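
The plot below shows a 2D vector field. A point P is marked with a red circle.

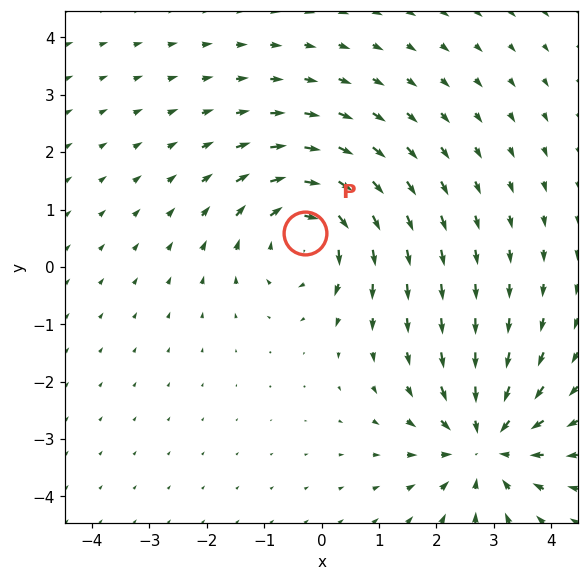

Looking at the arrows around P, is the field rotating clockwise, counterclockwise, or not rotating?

Near P at (-0.3, 0.6) the arrows circulate clockwise. The curl (z-component) there is about -4; negative curl means clockwise rotation.

clockwise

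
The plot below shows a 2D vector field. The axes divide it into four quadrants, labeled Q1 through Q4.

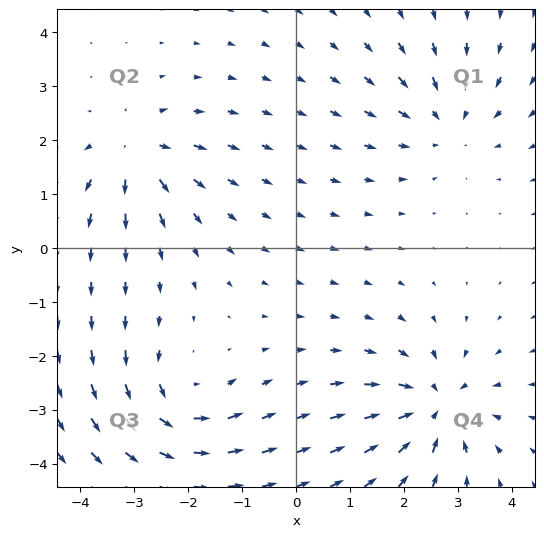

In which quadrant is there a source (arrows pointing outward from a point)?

Q2

The source sits at approximately (-3.0, 1.8), which lies in quadrant Q2. The divergence there is about +5, positive as expected for a source.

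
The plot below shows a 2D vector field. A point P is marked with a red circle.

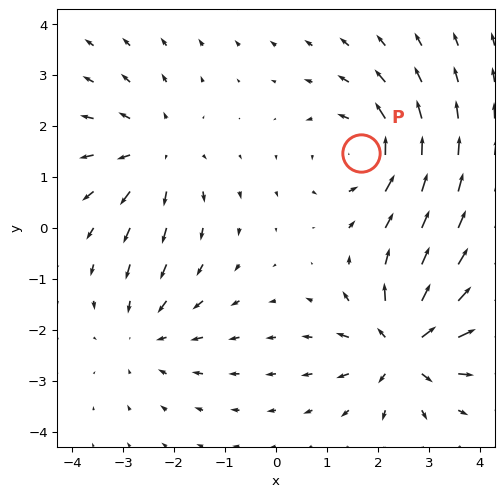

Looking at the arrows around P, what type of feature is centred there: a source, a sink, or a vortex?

At P (1.7, 1.5) the arrows circulate counterclockwise. Divergence ≈0, curl about +5 — near-zero divergence with nonzero curl is a vortex.

vortex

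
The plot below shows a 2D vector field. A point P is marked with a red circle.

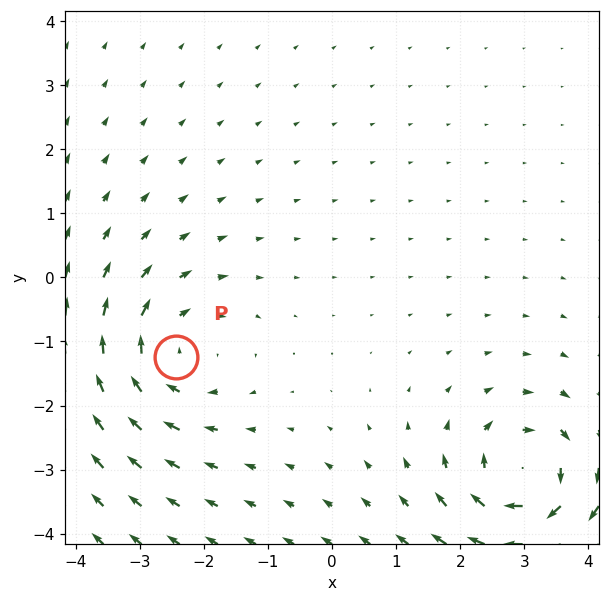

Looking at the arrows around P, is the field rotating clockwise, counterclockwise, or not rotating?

clockwise

Near P at (-2.4, -1.2) the arrows circulate clockwise. The curl (z-component) there is about -4; negative curl means clockwise rotation.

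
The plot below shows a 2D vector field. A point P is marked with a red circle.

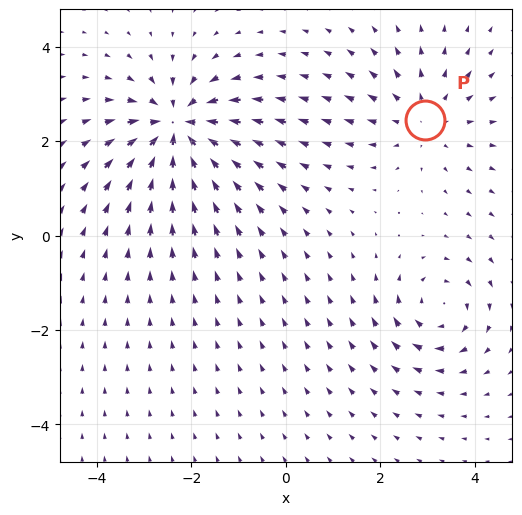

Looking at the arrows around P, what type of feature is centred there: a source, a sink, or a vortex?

source

At P (2.9, 2.5) the arrows spread outward. Divergence about +3, curl ≈0 — positive divergence with near-zero curl is a source.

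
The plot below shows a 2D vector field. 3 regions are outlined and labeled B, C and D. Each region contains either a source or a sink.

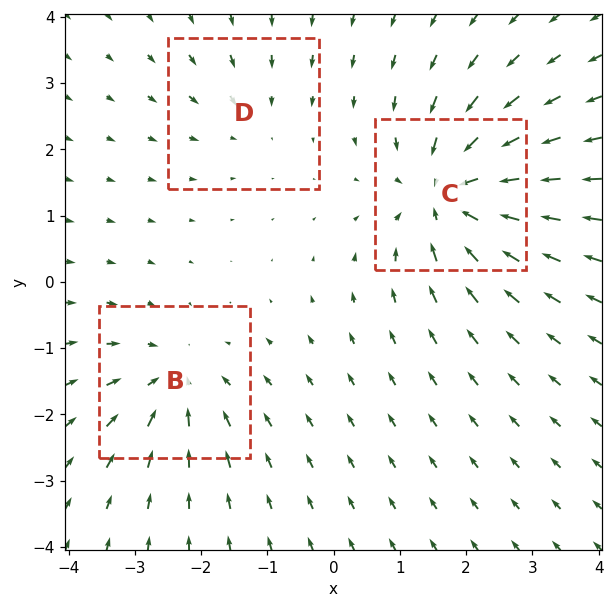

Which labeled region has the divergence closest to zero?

Divergence at each region's feature centre — B: about -4, C: about -6, D: about -2. Region D is closest to zero.

D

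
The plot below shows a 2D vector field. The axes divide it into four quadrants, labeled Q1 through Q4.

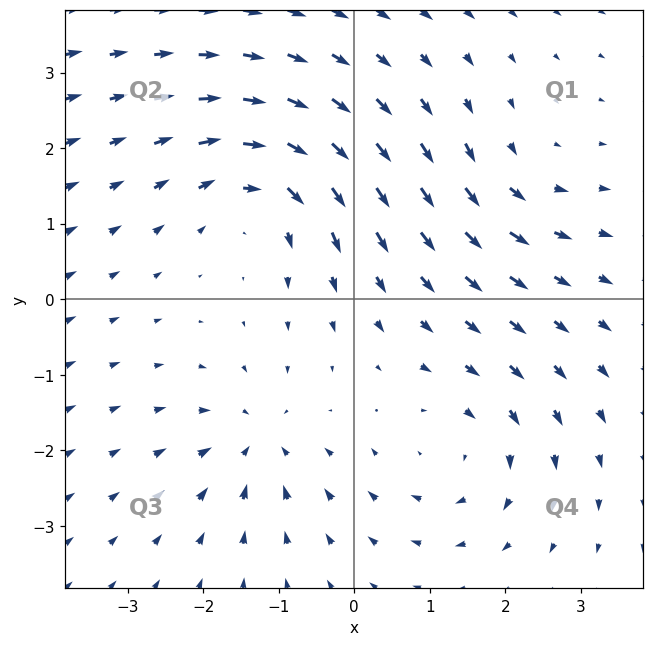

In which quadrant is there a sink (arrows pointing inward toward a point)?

The sink sits at approximately (-1.3, -1.9), which lies in quadrant Q3. The divergence there is about -5, negative as expected for a sink.

Q3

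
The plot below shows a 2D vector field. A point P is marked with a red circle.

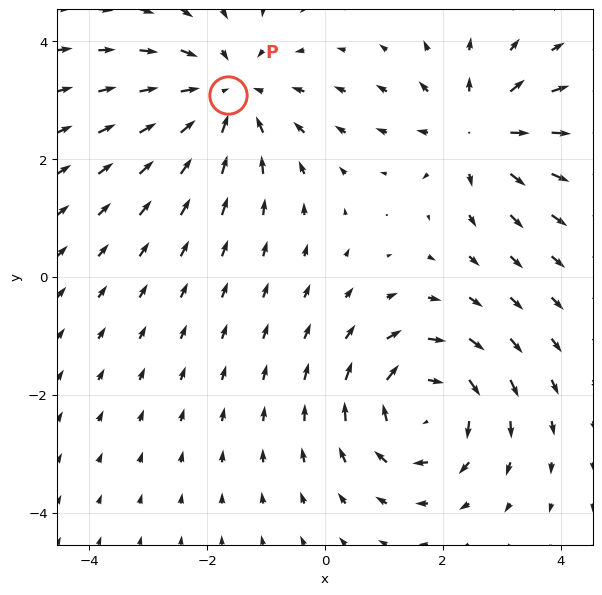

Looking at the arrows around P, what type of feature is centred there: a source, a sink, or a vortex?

sink

At P (-1.7, 3.1) the arrows converge inward. Divergence about -4, curl ≈0 — negative divergence with near-zero curl is a sink.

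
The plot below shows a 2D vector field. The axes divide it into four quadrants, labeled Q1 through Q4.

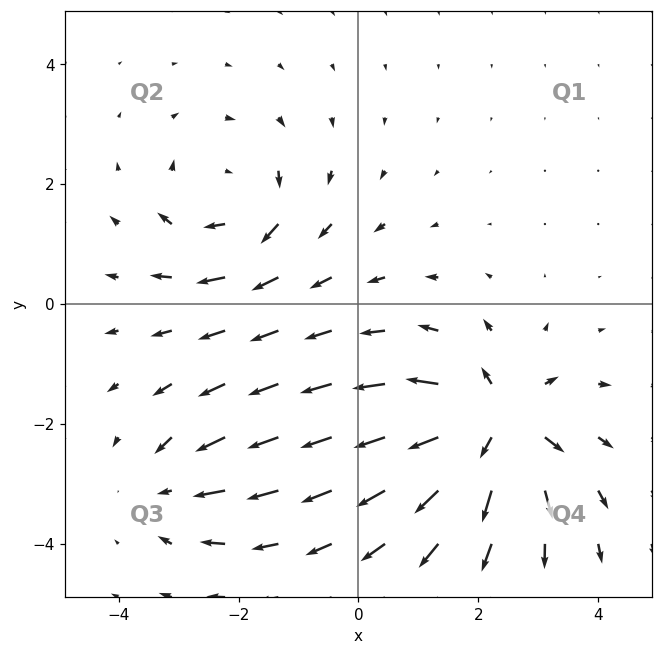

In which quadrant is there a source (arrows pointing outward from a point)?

The source sits at approximately (2.3, -2.0), which lies in quadrant Q4. The divergence there is about +6, positive as expected for a source.

Q4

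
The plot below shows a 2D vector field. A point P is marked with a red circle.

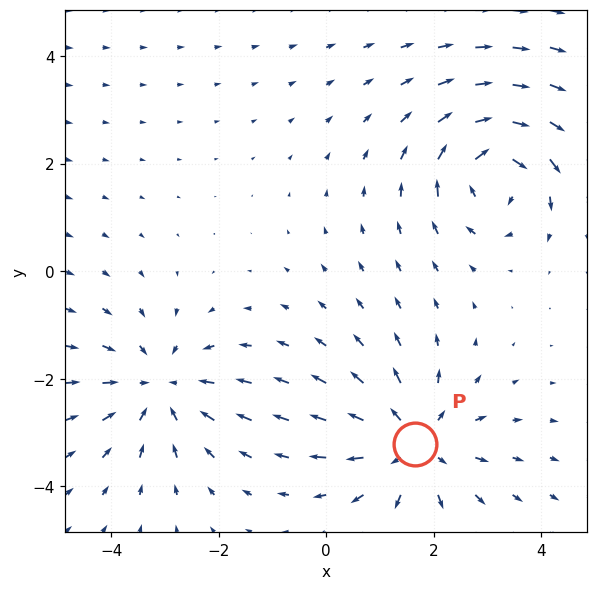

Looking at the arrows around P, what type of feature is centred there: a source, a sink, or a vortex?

At P (1.6, -3.2) the arrows spread outward. Divergence about +4, curl ≈0 — positive divergence with near-zero curl is a source.

source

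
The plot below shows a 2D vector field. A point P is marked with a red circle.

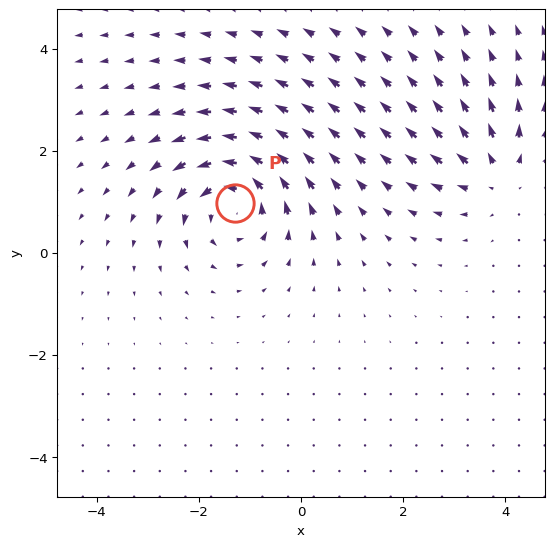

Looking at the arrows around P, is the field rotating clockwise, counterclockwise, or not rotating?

Near P at (-1.3, 1.0) the arrows circulate counterclockwise. The curl (z-component) there is about +5; positive curl means counterclockwise rotation.

counterclockwise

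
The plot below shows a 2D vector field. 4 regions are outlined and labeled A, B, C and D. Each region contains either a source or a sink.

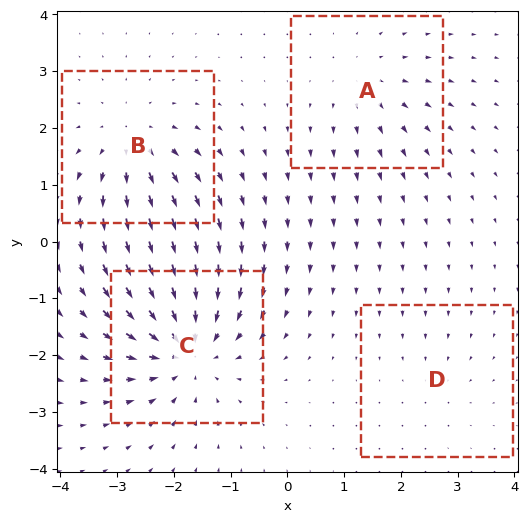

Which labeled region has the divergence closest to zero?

Divergence at each region's feature centre — A: about +3, B: about +5, C: about -7, D: about -2. Region D is closest to zero.

D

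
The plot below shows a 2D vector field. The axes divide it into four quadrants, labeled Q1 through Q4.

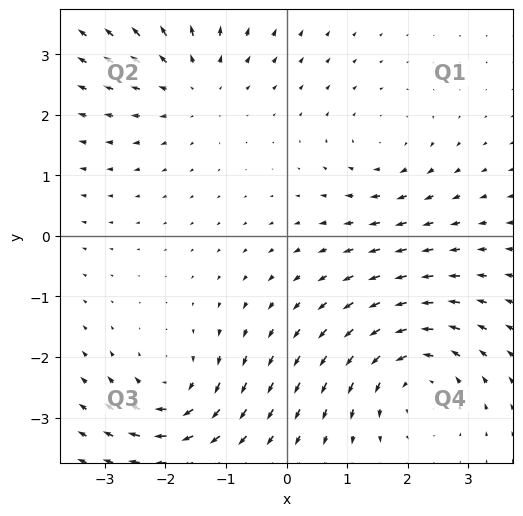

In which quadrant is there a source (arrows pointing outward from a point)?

Q2

The source sits at approximately (-1.6, 2.5), which lies in quadrant Q2. The divergence there is about +3, positive as expected for a source.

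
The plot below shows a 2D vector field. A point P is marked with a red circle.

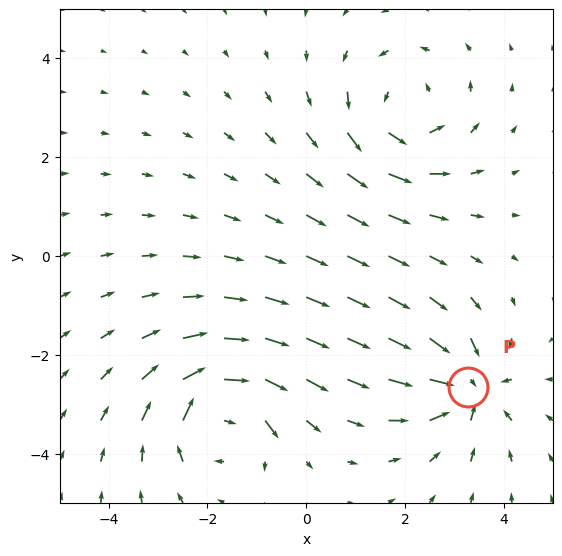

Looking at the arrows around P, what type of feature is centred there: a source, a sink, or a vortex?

sink

At P (3.3, -2.7) the arrows converge inward. Divergence about -6, curl ≈0 — negative divergence with near-zero curl is a sink.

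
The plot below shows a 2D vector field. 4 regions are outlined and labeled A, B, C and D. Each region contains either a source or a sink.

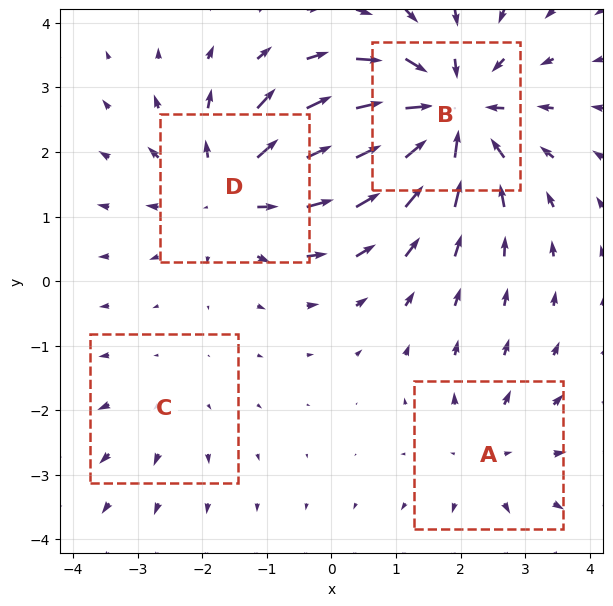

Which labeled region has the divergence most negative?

Divergence at each region's feature centre — A: about +3, B: about -6, C: about +2, D: about +5. Region B is most negative.

B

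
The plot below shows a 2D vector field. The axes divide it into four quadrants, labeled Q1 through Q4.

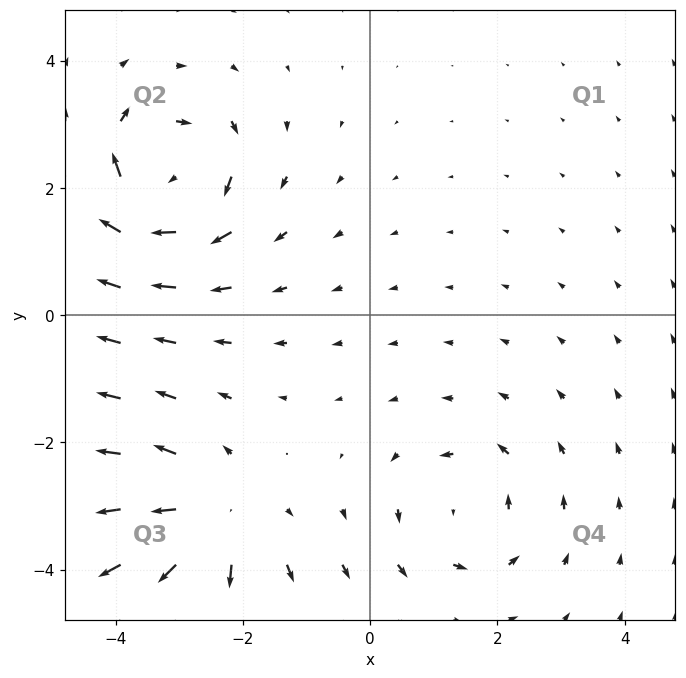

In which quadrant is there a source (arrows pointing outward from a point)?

The source sits at approximately (-2.5, -3.2), which lies in quadrant Q3. The divergence there is about +4, positive as expected for a source.

Q3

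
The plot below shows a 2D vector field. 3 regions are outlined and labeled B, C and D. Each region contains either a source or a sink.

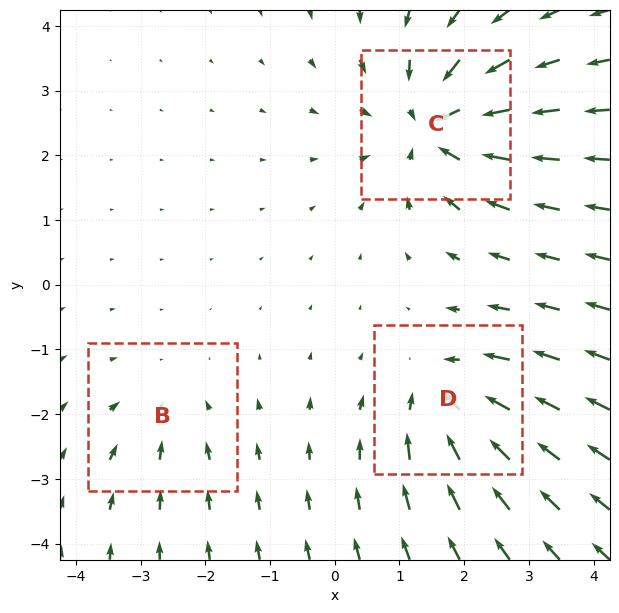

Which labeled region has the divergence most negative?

Divergence at each region's feature centre — B: about -2, C: about -5, D: about -4. Region C is most negative.

C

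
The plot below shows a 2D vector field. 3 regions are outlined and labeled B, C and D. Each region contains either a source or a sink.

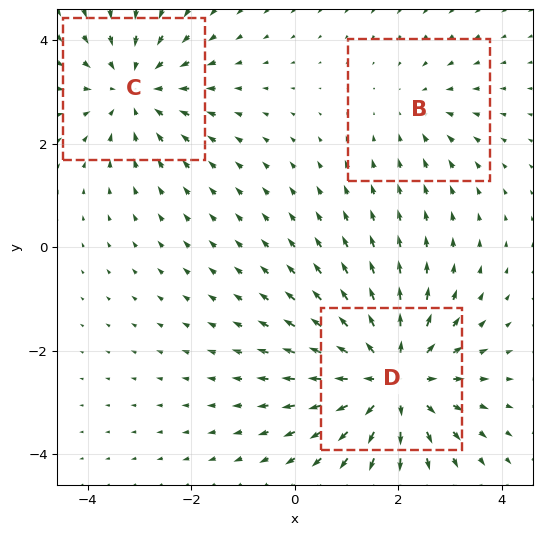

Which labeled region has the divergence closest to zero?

Divergence at each region's feature centre — B: about -2, C: about -3, D: about +4. Region B is closest to zero.

B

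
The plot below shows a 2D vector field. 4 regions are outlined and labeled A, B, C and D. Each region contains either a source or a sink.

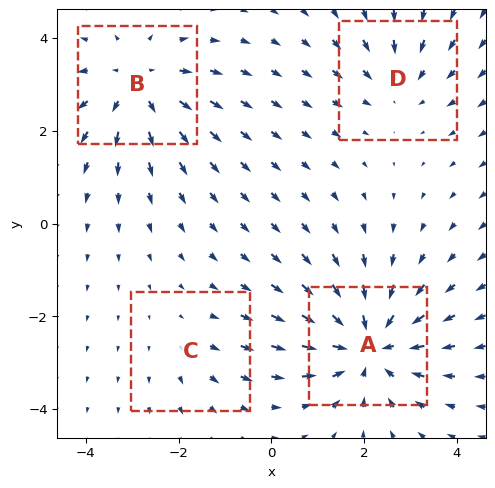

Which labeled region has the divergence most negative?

A

Divergence at each region's feature centre — A: about -6, B: about +4, C: about +2, D: about -3. Region A is most negative.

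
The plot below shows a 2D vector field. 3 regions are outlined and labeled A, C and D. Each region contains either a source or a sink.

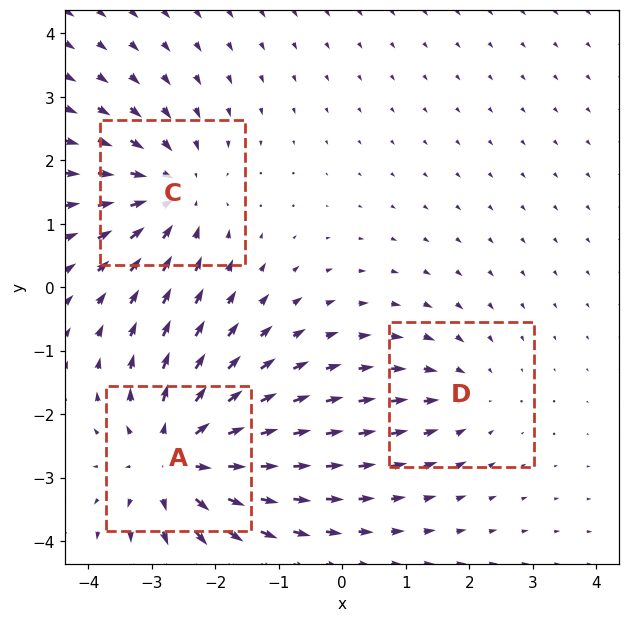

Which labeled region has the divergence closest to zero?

Divergence at each region's feature centre — A: about +4, C: about -3, D: about -2. Region D is closest to zero.

D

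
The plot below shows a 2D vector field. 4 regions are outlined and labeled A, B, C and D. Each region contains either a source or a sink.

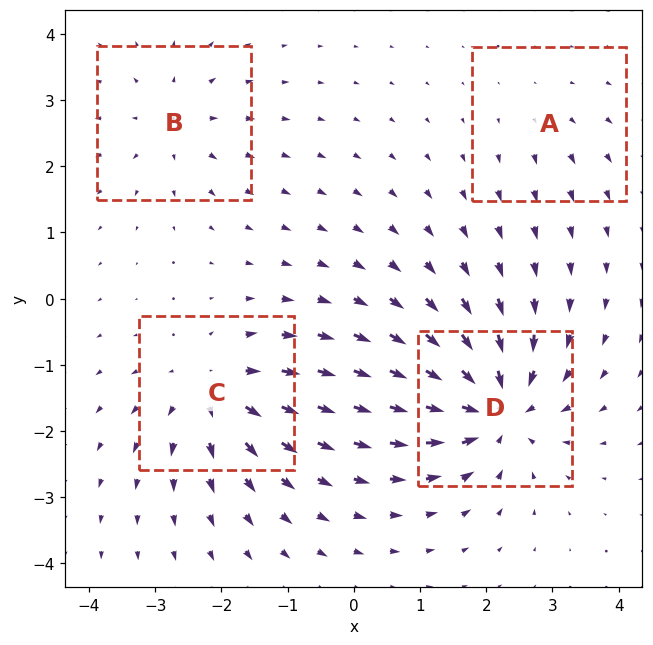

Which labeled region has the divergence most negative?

Divergence at each region's feature centre — A: about +2, B: about +4, C: about +6, D: about -9. Region D is most negative.

D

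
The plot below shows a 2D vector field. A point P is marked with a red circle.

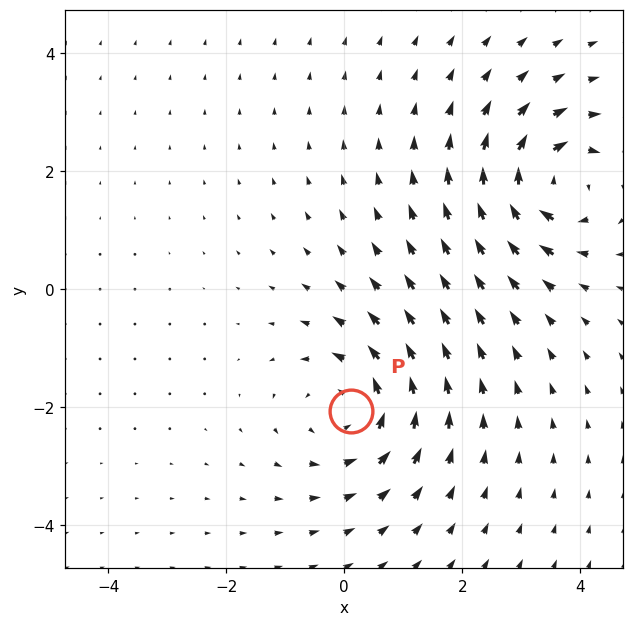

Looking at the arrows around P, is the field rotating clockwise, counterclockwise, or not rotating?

Near P at (0.1, -2.1) the arrows circulate counterclockwise. The curl (z-component) there is about +3; positive curl means counterclockwise rotation.

counterclockwise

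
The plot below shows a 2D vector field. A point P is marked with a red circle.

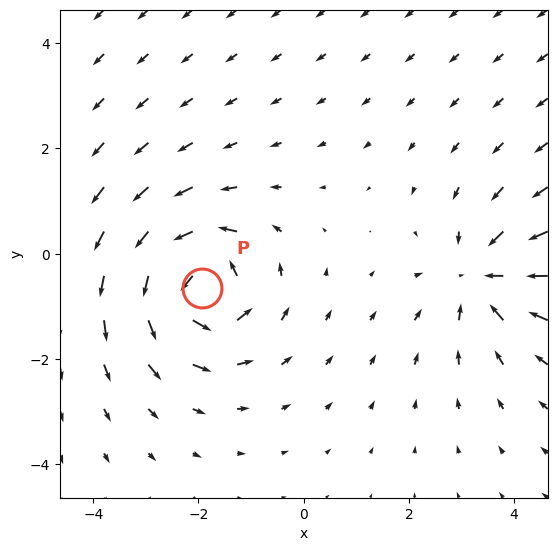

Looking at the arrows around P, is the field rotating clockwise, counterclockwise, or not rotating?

Near P at (-1.9, -0.6) the arrows circulate counterclockwise. The curl (z-component) there is about +6; positive curl means counterclockwise rotation.

counterclockwise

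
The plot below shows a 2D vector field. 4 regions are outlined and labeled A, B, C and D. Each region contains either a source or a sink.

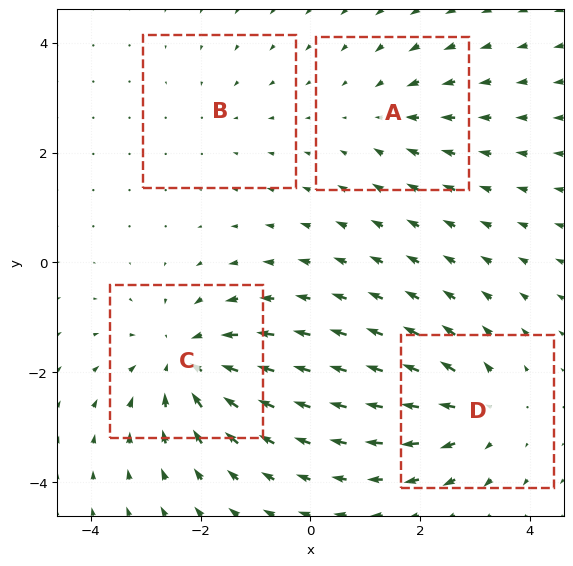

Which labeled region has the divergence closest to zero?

Divergence at each region's feature centre — A: about -3, B: about -2, C: about -6, D: about +4. Region B is closest to zero.

B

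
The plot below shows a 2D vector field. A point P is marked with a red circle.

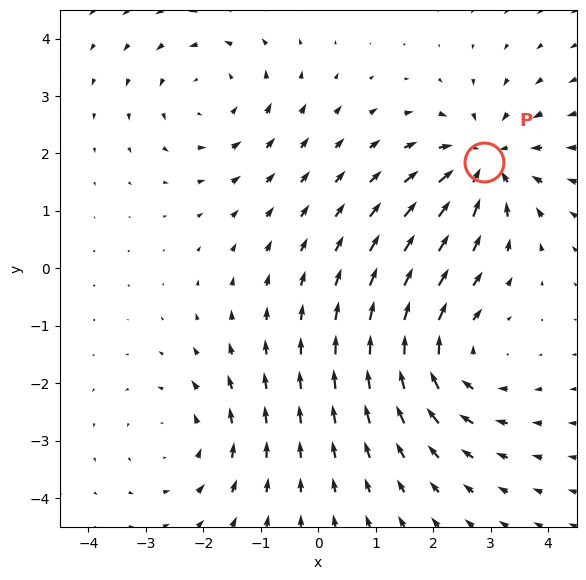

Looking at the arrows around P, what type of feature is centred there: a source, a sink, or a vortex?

sink

At P (2.9, 1.9) the arrows converge inward. Divergence about -4, curl ≈0 — negative divergence with near-zero curl is a sink.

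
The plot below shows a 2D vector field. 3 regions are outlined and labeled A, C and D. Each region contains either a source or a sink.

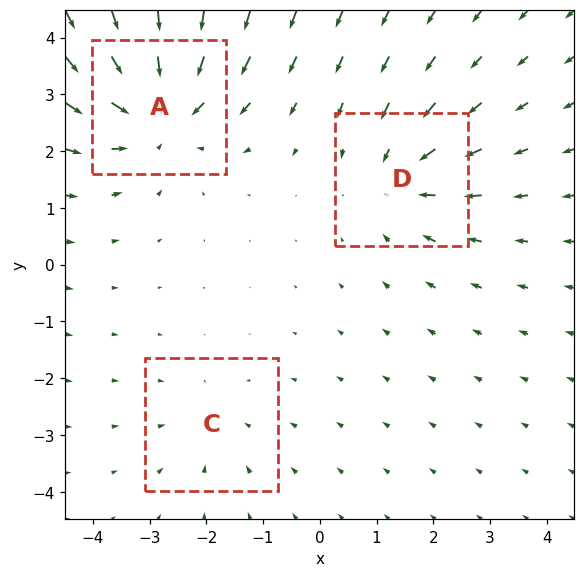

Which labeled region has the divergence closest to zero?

C

Divergence at each region's feature centre — A: about -5, C: about -2, D: about -3. Region C is closest to zero.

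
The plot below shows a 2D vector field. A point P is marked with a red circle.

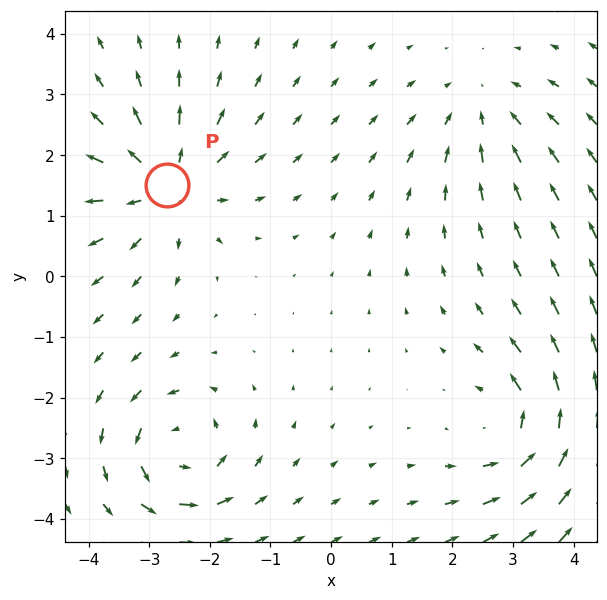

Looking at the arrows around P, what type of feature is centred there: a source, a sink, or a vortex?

At P (-2.7, 1.5) the arrows spread outward. Divergence about +5, curl ≈0 — positive divergence with near-zero curl is a source.

source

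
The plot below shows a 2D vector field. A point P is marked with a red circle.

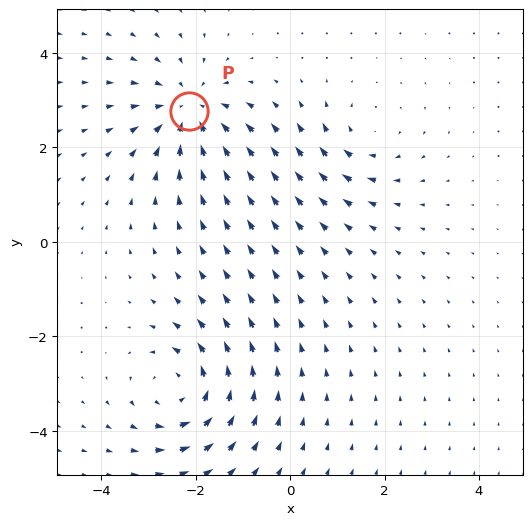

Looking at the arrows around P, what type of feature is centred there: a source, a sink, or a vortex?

sink

At P (-2.1, 2.8) the arrows converge inward. Divergence about -5, curl ≈0 — negative divergence with near-zero curl is a sink.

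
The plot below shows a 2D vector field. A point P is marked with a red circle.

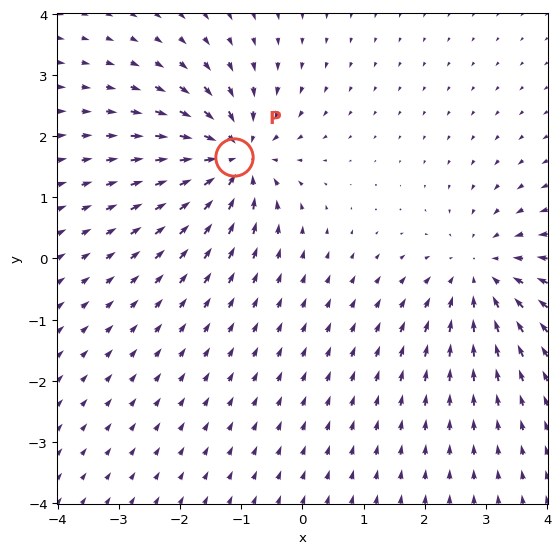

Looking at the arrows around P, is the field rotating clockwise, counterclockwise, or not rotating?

Near P at (-1.1, 1.7) the arrows show no circulation. The curl there is ≈0.

not rotating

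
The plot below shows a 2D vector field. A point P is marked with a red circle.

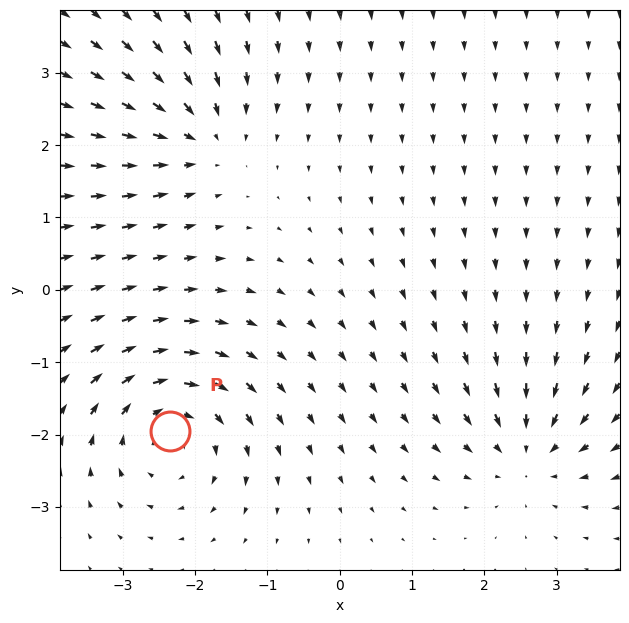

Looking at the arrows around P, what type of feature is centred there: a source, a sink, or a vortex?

At P (-2.3, -1.9) the arrows circulate clockwise. Divergence ≈0, curl about -5 — near-zero divergence with nonzero curl is a vortex.

vortex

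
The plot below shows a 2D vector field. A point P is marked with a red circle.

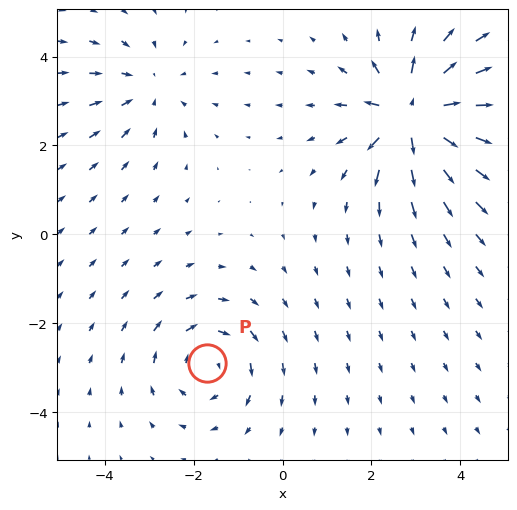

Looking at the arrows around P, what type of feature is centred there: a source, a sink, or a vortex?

At P (-1.7, -2.9) the arrows circulate clockwise. Divergence ≈0, curl about -3 — near-zero divergence with nonzero curl is a vortex.

vortex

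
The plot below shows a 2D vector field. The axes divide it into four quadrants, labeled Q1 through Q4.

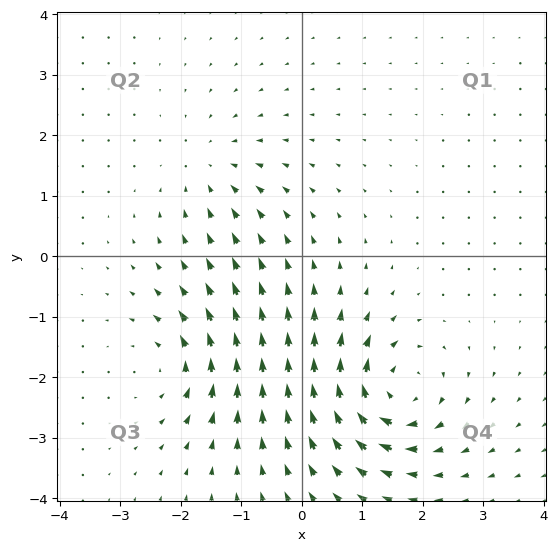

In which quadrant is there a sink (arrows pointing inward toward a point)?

The sink sits at approximately (-1.5, 1.4), which lies in quadrant Q2. The divergence there is about -3, negative as expected for a sink.

Q2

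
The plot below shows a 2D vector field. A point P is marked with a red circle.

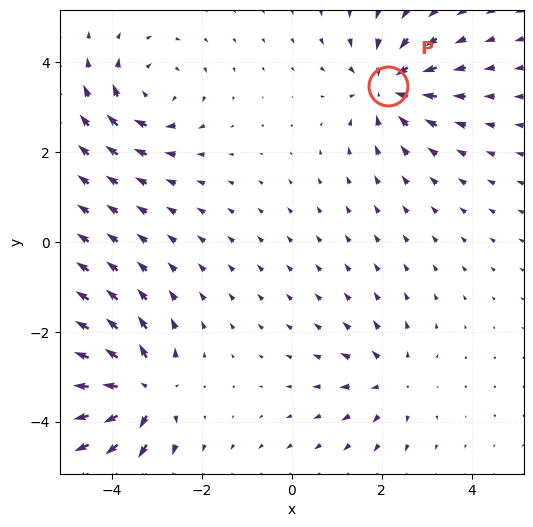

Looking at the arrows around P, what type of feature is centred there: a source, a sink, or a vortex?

sink

At P (2.1, 3.5) the arrows converge inward. Divergence about -5, curl ≈0 — negative divergence with near-zero curl is a sink.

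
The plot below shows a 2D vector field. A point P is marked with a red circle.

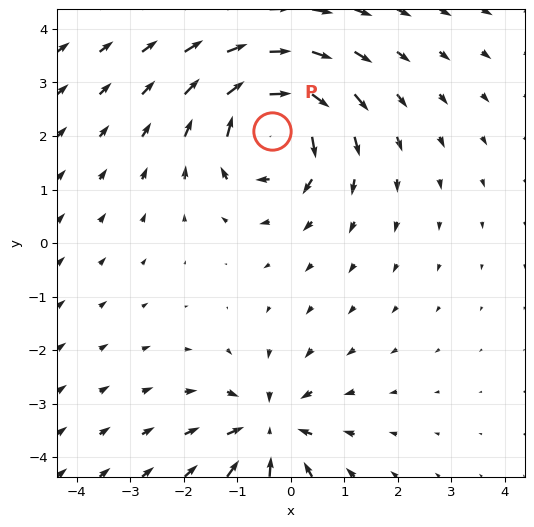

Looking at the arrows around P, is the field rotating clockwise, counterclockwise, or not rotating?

Near P at (-0.4, 2.1) the arrows circulate clockwise. The curl (z-component) there is about -5; negative curl means clockwise rotation.

clockwise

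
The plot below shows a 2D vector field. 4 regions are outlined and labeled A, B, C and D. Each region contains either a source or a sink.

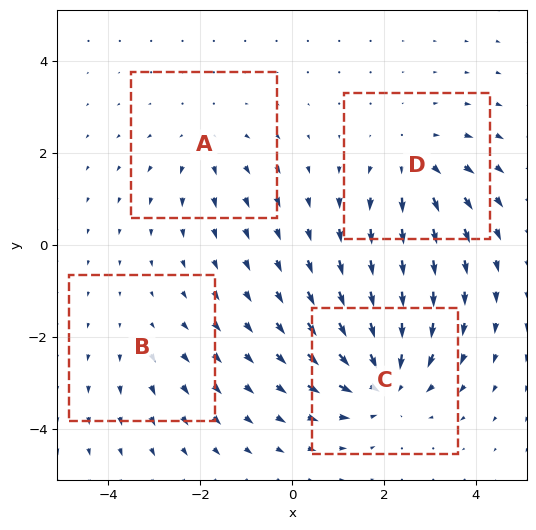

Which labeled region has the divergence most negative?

Divergence at each region's feature centre — A: about +3, B: about +2, C: about -6, D: about +4. Region C is most negative.

C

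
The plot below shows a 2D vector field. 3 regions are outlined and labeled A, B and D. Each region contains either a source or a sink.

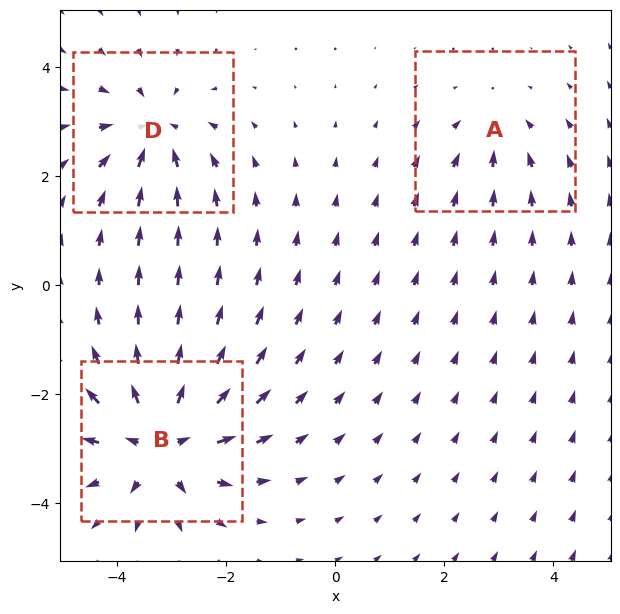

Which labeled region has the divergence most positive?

Divergence at each region's feature centre — A: about -2, B: about +5, D: about -4. Region B is most positive.

B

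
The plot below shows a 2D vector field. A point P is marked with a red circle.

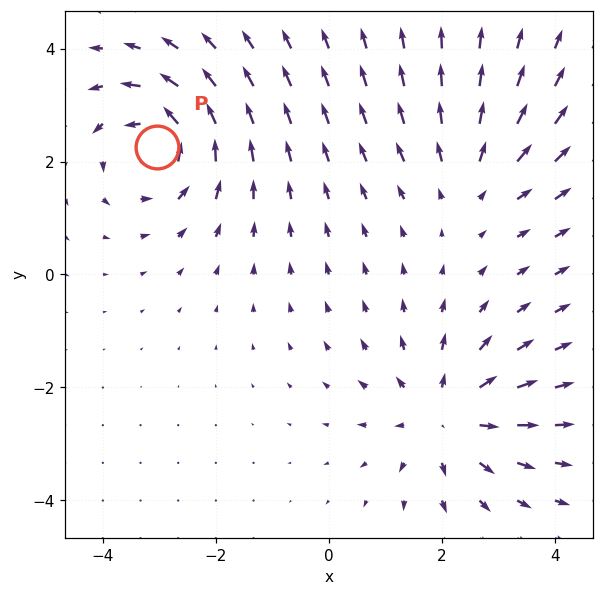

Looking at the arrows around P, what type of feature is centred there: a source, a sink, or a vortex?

vortex

At P (-3.1, 2.3) the arrows circulate counterclockwise. Divergence ≈0, curl about +6 — near-zero divergence with nonzero curl is a vortex.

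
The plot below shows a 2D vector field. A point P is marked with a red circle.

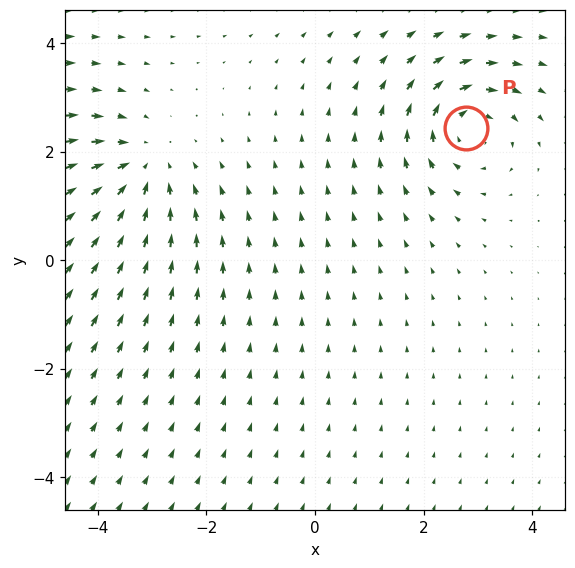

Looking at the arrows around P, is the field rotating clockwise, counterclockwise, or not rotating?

Near P at (2.8, 2.4) the arrows circulate clockwise. The curl (z-component) there is about -3; negative curl means clockwise rotation.

clockwise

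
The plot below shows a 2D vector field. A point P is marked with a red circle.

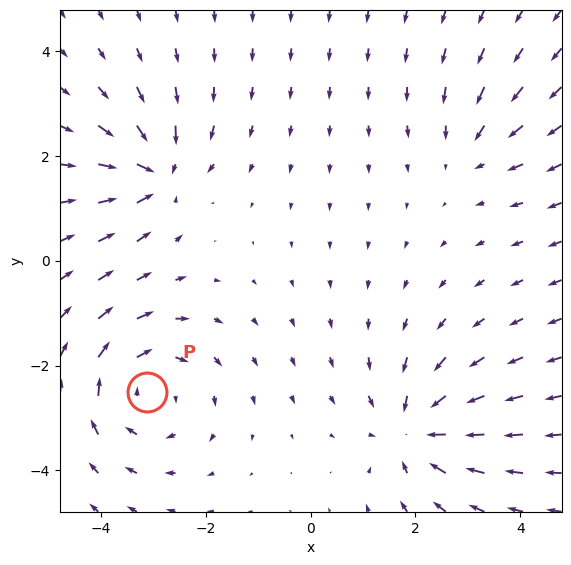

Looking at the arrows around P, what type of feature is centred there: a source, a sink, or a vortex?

vortex

At P (-3.1, -2.5) the arrows circulate clockwise. Divergence ≈0, curl about -4 — near-zero divergence with nonzero curl is a vortex.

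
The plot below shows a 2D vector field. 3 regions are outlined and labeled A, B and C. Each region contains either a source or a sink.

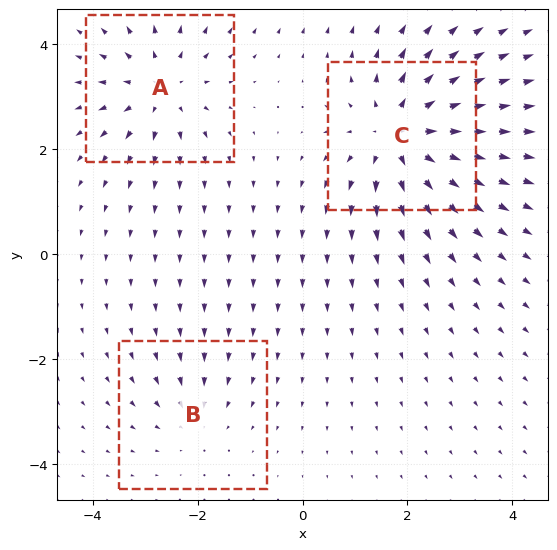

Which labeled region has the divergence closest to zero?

Divergence at each region's feature centre — A: about +3, B: about -2, C: about +5. Region B is closest to zero.

B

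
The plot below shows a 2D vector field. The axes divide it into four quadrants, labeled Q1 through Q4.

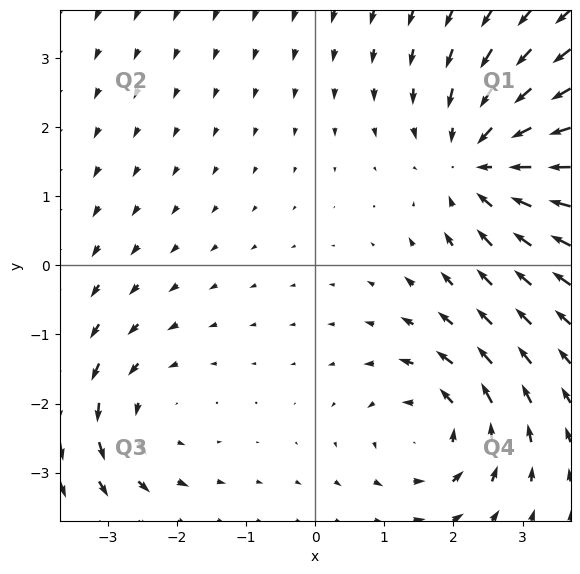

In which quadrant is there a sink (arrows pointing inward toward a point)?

The sink sits at approximately (2.4, 1.5), which lies in quadrant Q1. The divergence there is about -4, negative as expected for a sink.

Q1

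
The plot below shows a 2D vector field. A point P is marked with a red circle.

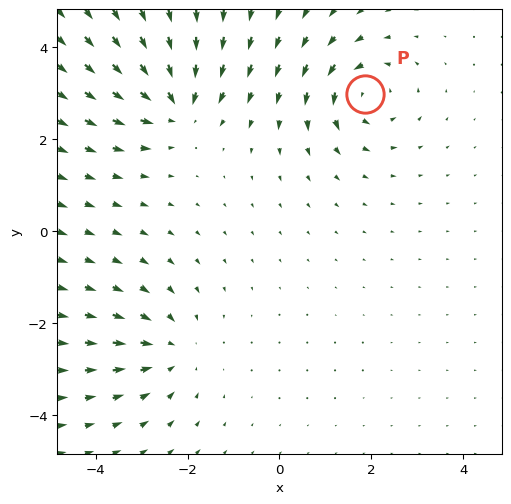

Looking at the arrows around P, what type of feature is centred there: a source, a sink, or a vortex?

vortex

At P (1.9, 3.0) the arrows circulate counterclockwise. Divergence ≈0, curl about +6 — near-zero divergence with nonzero curl is a vortex.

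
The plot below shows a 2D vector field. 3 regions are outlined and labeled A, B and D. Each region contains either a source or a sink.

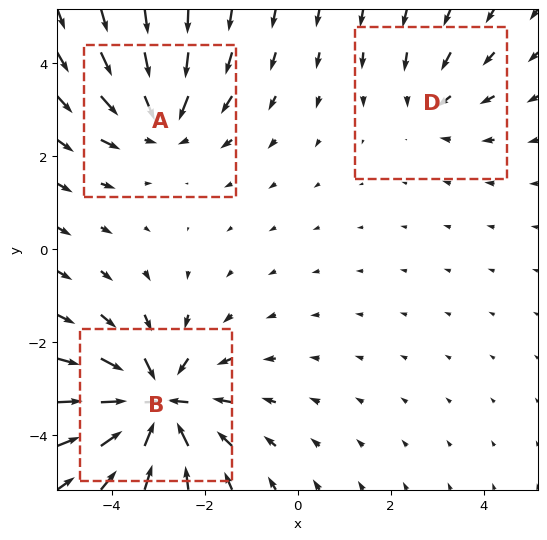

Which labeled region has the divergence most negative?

B

Divergence at each region's feature centre — A: about -3, B: about -5, D: about -2. Region B is most negative.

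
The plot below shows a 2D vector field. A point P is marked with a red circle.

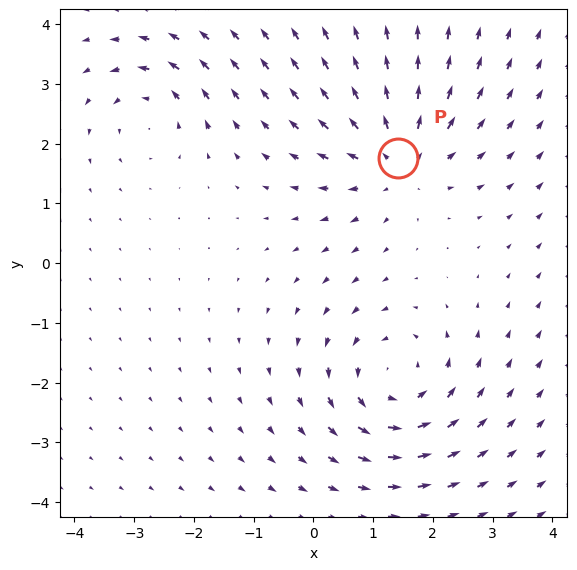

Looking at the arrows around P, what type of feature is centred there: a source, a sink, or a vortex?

At P (1.4, 1.8) the arrows spread outward. Divergence about +4, curl ≈0 — positive divergence with near-zero curl is a source.

source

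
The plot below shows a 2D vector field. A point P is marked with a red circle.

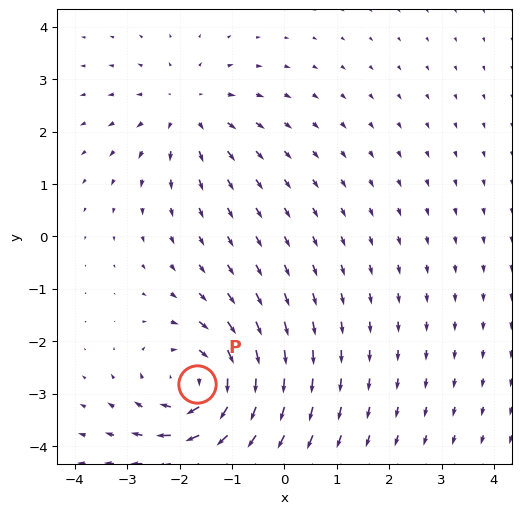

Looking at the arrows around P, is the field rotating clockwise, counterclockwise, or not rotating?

clockwise

Near P at (-1.7, -2.8) the arrows circulate clockwise. The curl (z-component) there is about -4; negative curl means clockwise rotation.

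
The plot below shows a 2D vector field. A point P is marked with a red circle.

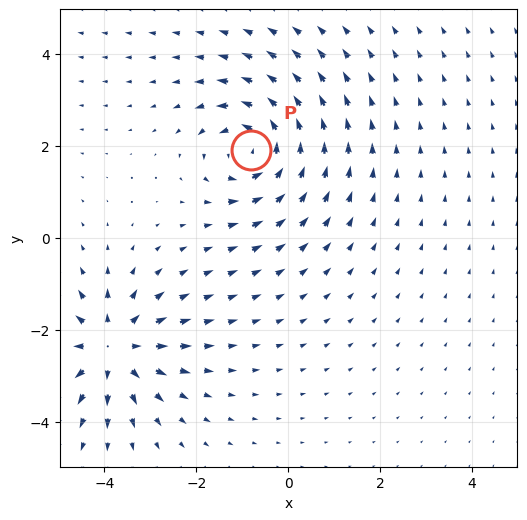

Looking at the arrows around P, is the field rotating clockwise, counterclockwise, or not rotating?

counterclockwise

Near P at (-0.8, 1.9) the arrows circulate counterclockwise. The curl (z-component) there is about +6; positive curl means counterclockwise rotation.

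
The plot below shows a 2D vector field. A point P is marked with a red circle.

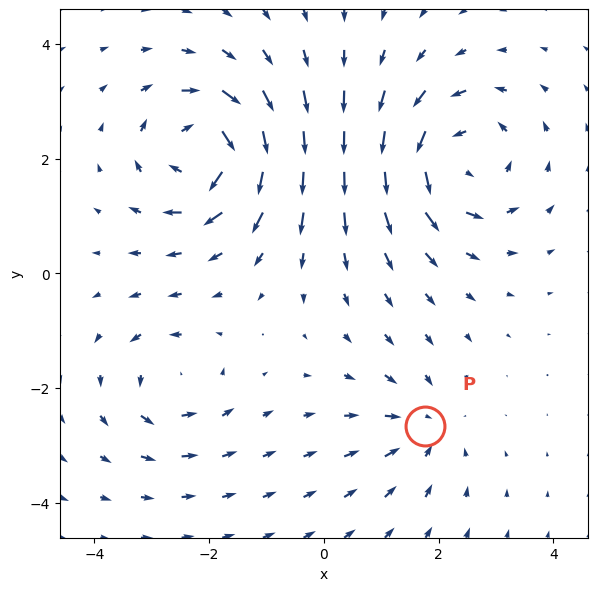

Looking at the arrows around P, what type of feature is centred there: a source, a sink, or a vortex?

At P (1.8, -2.7) the arrows converge inward. Divergence about -3, curl ≈0 — negative divergence with near-zero curl is a sink.

sink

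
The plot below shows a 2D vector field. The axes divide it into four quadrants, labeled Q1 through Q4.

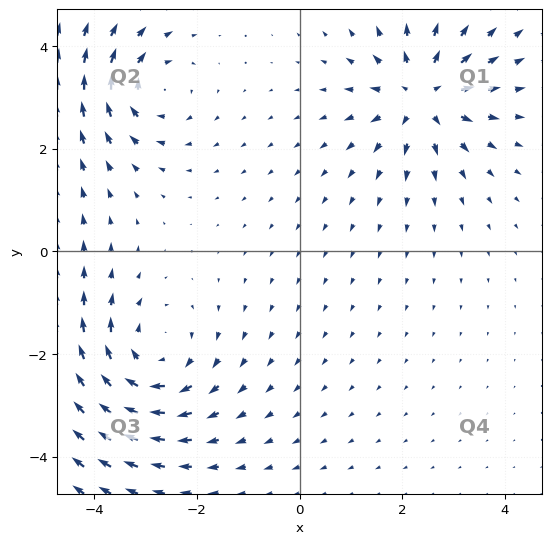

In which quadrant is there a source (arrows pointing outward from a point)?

Q1

The source sits at approximately (2.4, 3.0), which lies in quadrant Q1. The divergence there is about +5, positive as expected for a source.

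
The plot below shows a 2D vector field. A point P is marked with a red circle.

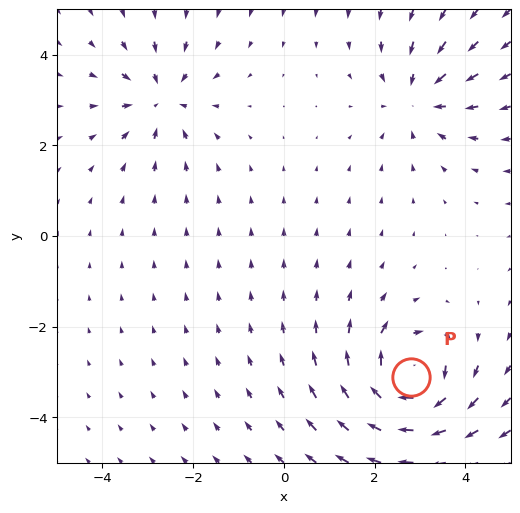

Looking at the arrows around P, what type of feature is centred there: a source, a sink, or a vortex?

vortex

At P (2.8, -3.1) the arrows circulate clockwise. Divergence ≈0, curl about -6 — near-zero divergence with nonzero curl is a vortex.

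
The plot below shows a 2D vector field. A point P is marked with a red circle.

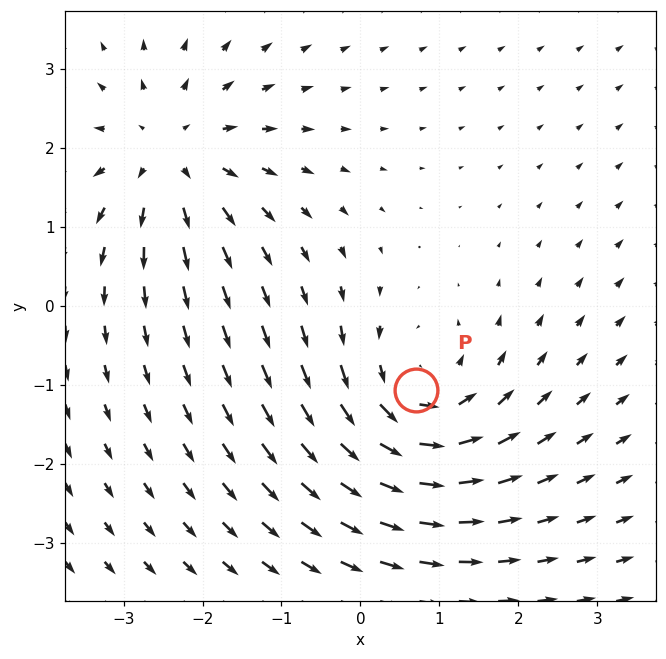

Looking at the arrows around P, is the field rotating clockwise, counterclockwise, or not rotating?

counterclockwise

Near P at (0.7, -1.1) the arrows circulate counterclockwise. The curl (z-component) there is about +4; positive curl means counterclockwise rotation.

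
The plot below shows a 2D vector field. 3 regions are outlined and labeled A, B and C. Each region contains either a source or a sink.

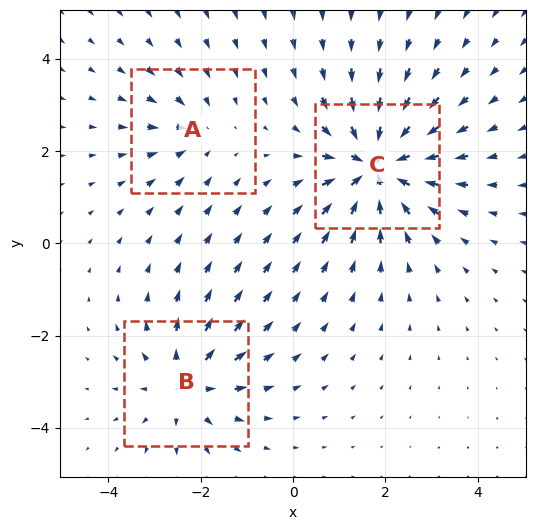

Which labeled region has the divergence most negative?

C

Divergence at each region's feature centre — A: about -2, B: about +3, C: about -5. Region C is most negative.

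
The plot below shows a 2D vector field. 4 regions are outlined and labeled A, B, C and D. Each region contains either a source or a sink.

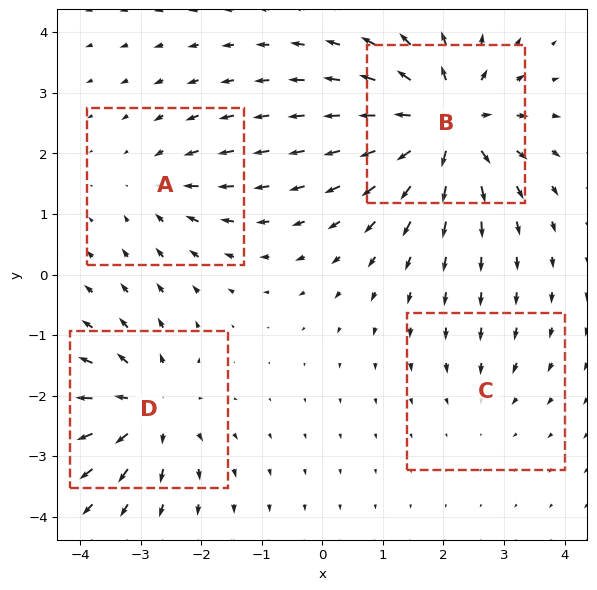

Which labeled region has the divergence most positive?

B

Divergence at each region's feature centre — A: about -4, B: about +8, C: about -2, D: about +6. Region B is most positive.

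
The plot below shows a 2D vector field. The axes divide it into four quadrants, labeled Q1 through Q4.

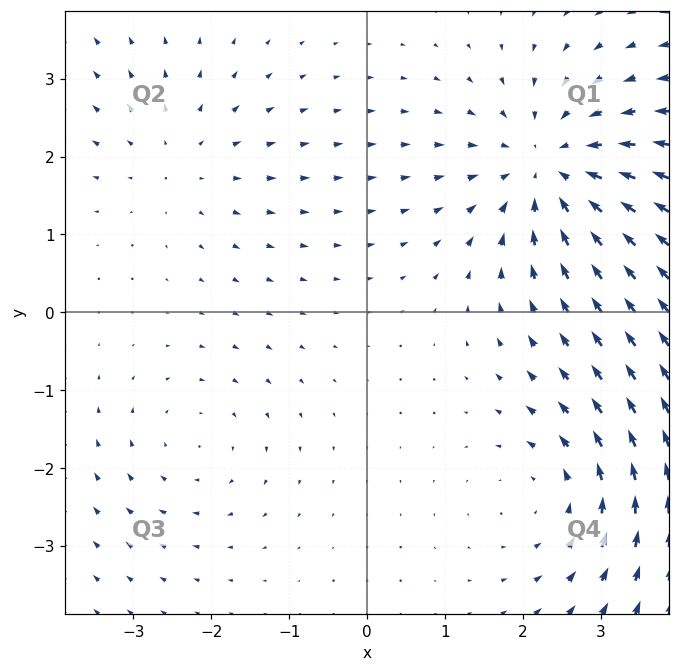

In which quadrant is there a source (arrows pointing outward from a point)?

The source sits at approximately (-2.4, 2.0), which lies in quadrant Q2. The divergence there is about +2, positive as expected for a source.

Q2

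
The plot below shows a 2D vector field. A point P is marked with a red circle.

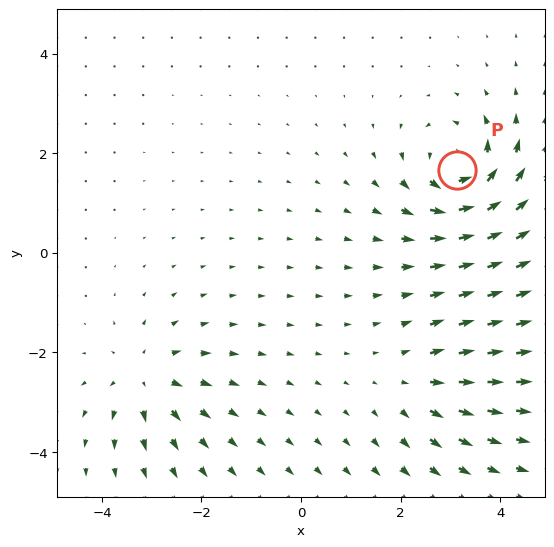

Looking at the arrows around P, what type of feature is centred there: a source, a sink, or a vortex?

vortex

At P (3.1, 1.7) the arrows circulate counterclockwise. Divergence ≈0, curl about +6 — near-zero divergence with nonzero curl is a vortex.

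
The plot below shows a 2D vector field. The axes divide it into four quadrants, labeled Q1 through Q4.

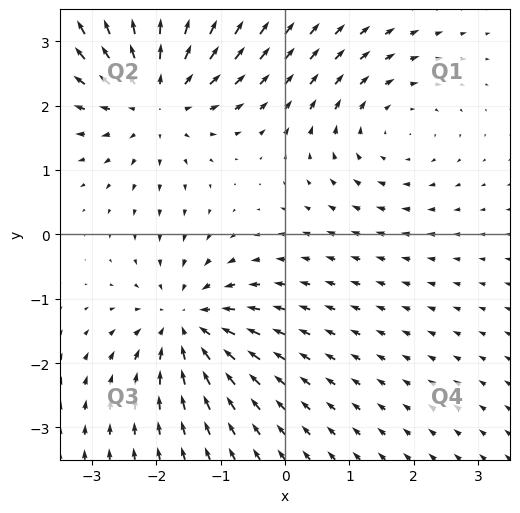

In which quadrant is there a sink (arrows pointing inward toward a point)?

Q3

The sink sits at approximately (-1.5, -1.4), which lies in quadrant Q3. The divergence there is about -4, negative as expected for a sink.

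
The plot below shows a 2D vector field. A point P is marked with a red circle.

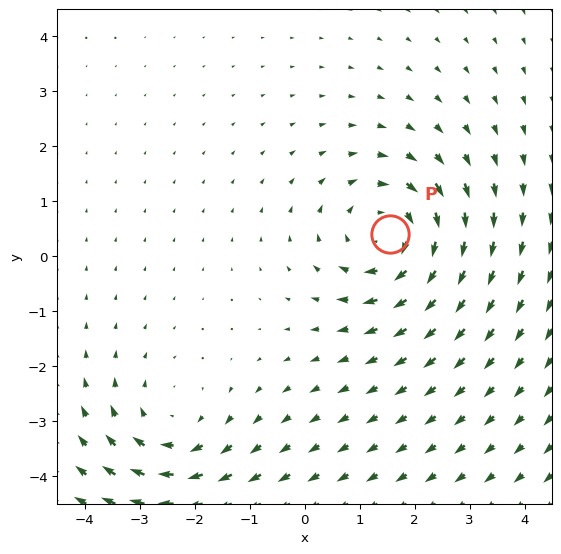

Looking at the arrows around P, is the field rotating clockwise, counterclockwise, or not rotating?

clockwise

Near P at (1.5, 0.4) the arrows circulate clockwise. The curl (z-component) there is about -5; negative curl means clockwise rotation.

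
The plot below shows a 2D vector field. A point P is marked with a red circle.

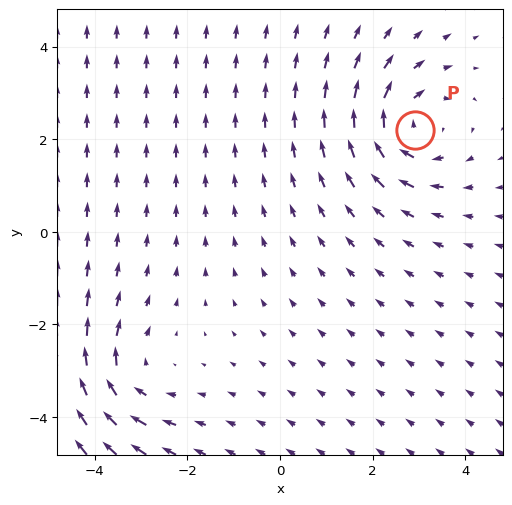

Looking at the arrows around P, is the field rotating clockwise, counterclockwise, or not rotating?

Near P at (2.9, 2.2) the arrows circulate clockwise. The curl (z-component) there is about -3; negative curl means clockwise rotation.

clockwise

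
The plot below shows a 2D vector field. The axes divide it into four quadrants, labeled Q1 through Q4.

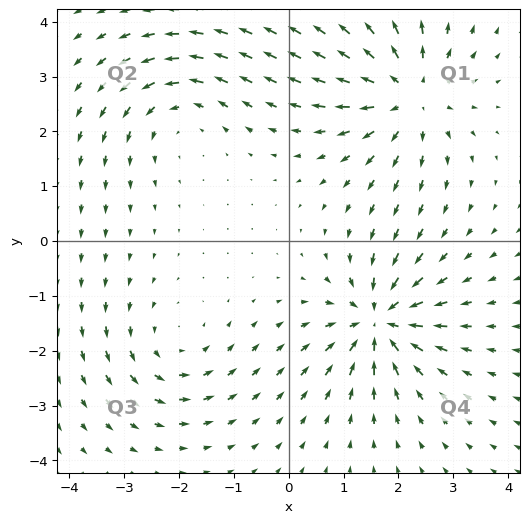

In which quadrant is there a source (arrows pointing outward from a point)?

The source sits at approximately (2.2, 2.7), which lies in quadrant Q1. The divergence there is about +5, positive as expected for a source.

Q1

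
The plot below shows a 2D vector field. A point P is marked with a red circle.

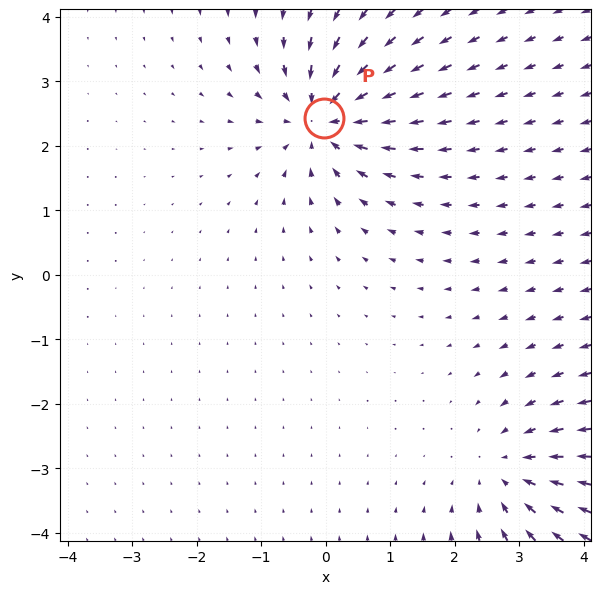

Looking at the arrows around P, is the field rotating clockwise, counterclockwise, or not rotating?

Near P at (-0.0, 2.4) the arrows show no circulation. The curl there is ≈0.

not rotating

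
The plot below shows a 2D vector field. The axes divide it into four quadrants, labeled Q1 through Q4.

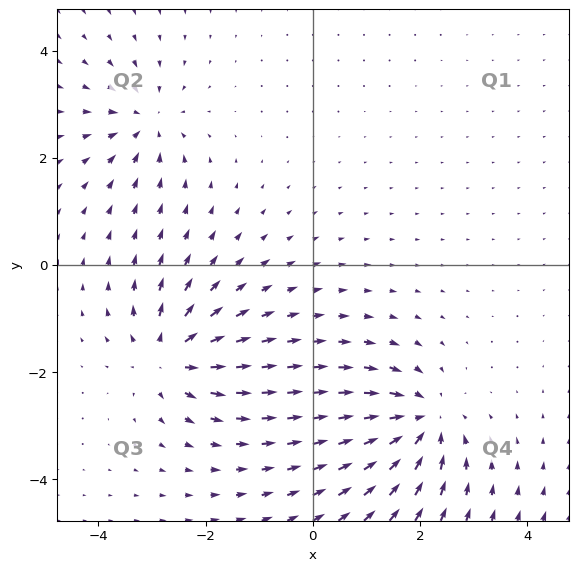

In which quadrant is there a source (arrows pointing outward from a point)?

The source sits at approximately (-2.7, -1.7), which lies in quadrant Q3. The divergence there is about +5, positive as expected for a source.

Q3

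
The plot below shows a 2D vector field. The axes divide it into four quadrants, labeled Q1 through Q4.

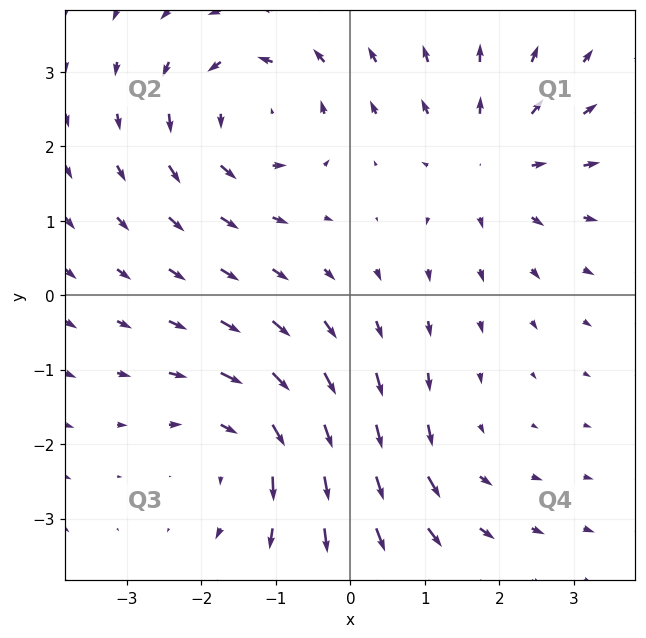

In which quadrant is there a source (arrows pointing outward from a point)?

The source sits at approximately (1.9, 1.8), which lies in quadrant Q1. The divergence there is about +4, positive as expected for a source.

Q1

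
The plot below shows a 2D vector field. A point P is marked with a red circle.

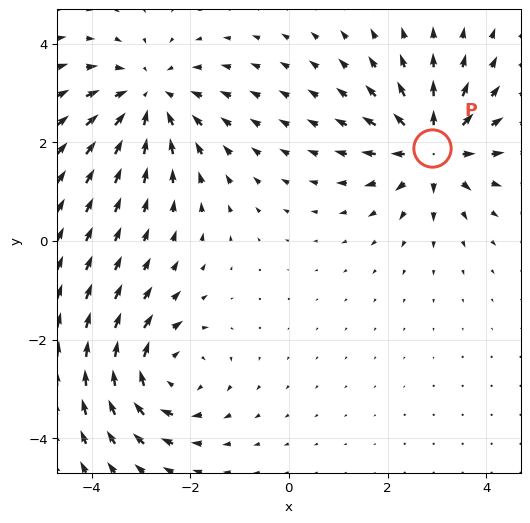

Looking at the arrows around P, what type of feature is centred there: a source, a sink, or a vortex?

At P (2.9, 1.9) the arrows spread outward. Divergence about +5, curl ≈0 — positive divergence with near-zero curl is a source.

source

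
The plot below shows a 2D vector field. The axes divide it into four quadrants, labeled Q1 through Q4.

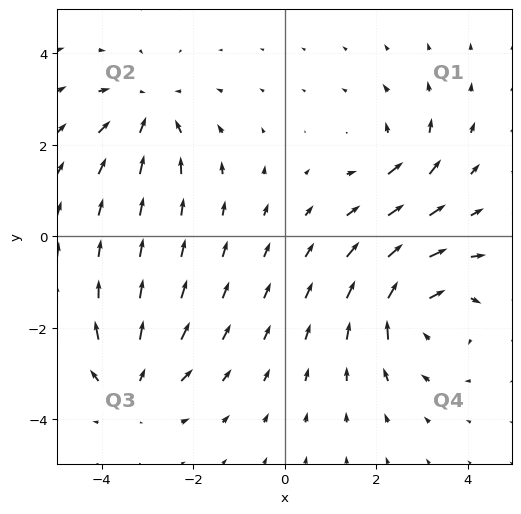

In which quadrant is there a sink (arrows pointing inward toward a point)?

Q2

The sink sits at approximately (-3.0, 2.7), which lies in quadrant Q2. The divergence there is about -4, negative as expected for a sink.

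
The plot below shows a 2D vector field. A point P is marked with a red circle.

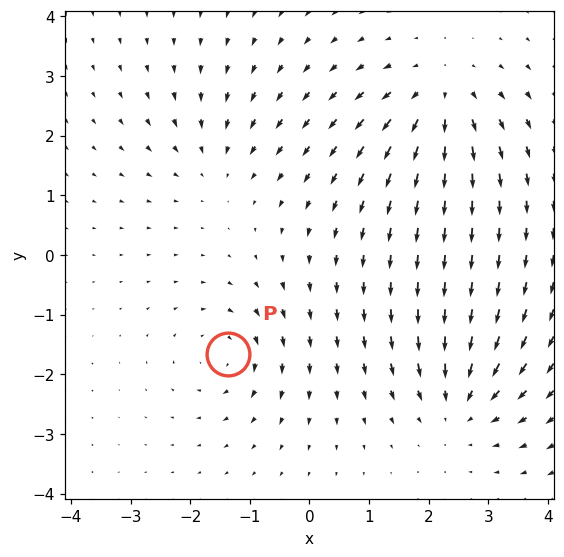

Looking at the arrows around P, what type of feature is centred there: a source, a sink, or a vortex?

At P (-1.4, -1.7) the arrows circulate clockwise. Divergence ≈0, curl about -5 — near-zero divergence with nonzero curl is a vortex.

vortex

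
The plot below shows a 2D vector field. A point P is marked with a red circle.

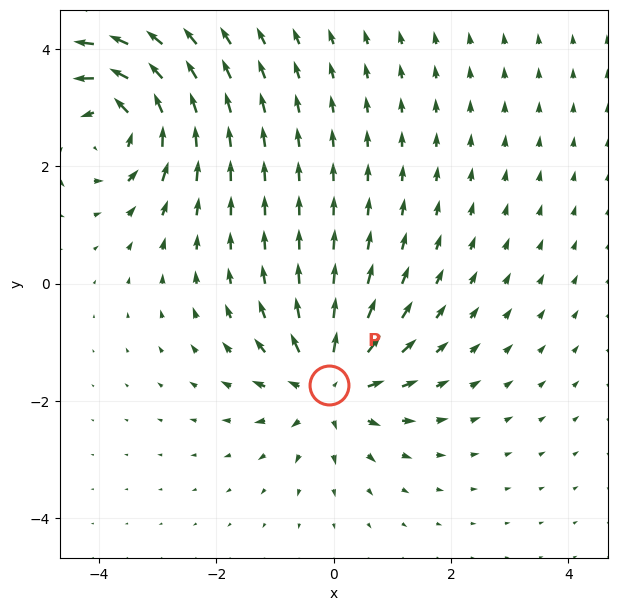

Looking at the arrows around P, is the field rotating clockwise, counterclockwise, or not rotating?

Near P at (-0.1, -1.7) the arrows show no circulation. The curl there is ≈0.

not rotating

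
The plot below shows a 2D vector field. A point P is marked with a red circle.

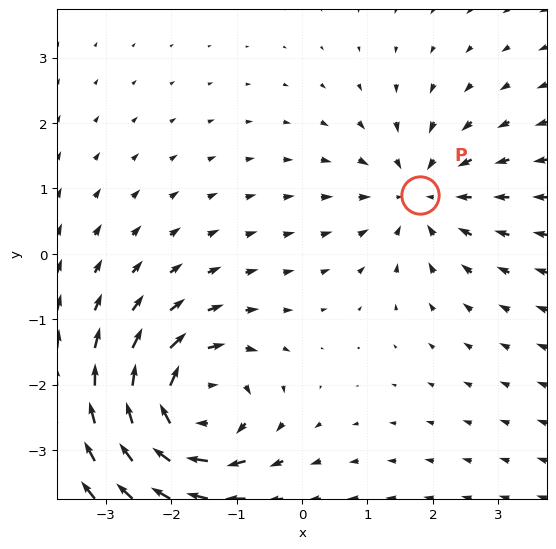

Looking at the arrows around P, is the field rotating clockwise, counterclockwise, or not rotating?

not rotating

Near P at (1.8, 0.9) the arrows show no circulation. The curl there is ≈0.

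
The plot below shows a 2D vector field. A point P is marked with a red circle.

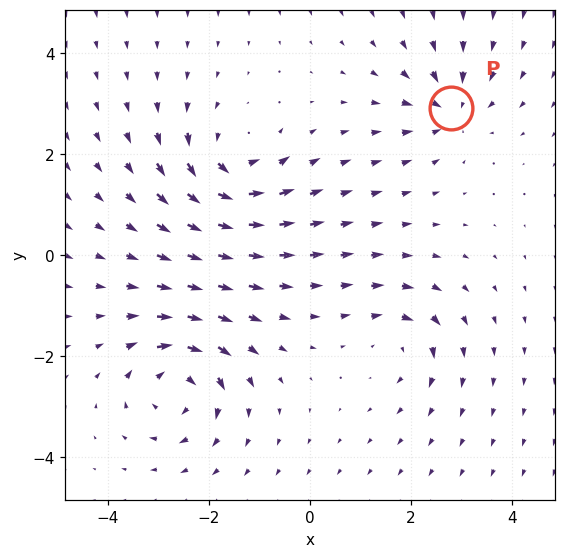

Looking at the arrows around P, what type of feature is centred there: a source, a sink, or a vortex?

sink

At P (2.8, 2.9) the arrows converge inward. Divergence about -4, curl ≈0 — negative divergence with near-zero curl is a sink.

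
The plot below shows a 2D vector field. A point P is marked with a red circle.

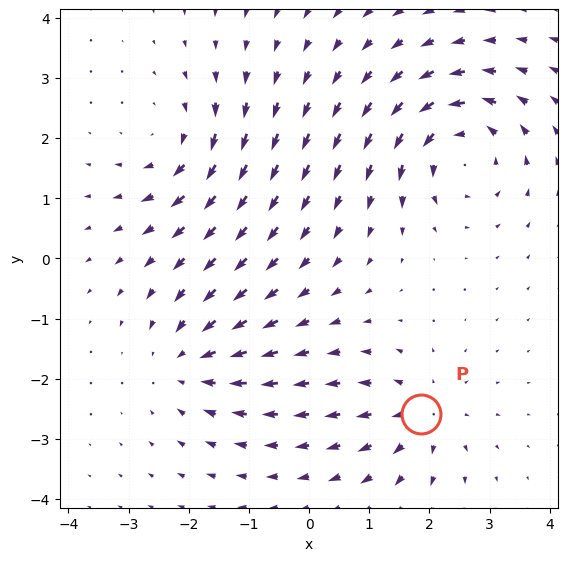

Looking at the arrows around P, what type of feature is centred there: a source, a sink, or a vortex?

At P (1.9, -2.6) the arrows spread outward. Divergence about +4, curl ≈0 — positive divergence with near-zero curl is a source.

source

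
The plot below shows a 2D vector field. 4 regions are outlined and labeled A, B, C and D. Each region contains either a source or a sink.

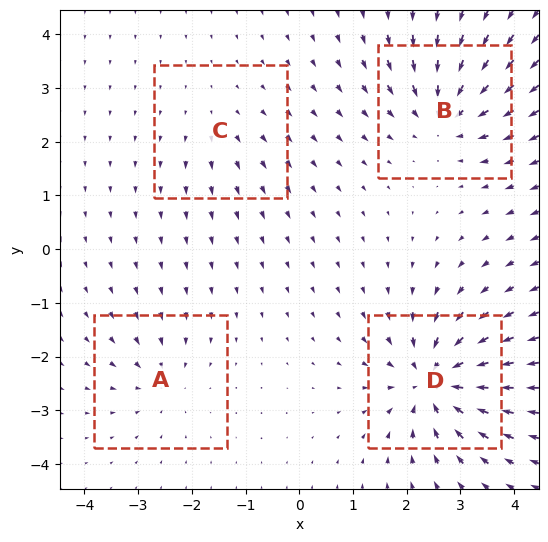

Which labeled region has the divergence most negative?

Divergence at each region's feature centre — A: about -4, B: about -6, C: about +2, D: about -8. Region D is most negative.

D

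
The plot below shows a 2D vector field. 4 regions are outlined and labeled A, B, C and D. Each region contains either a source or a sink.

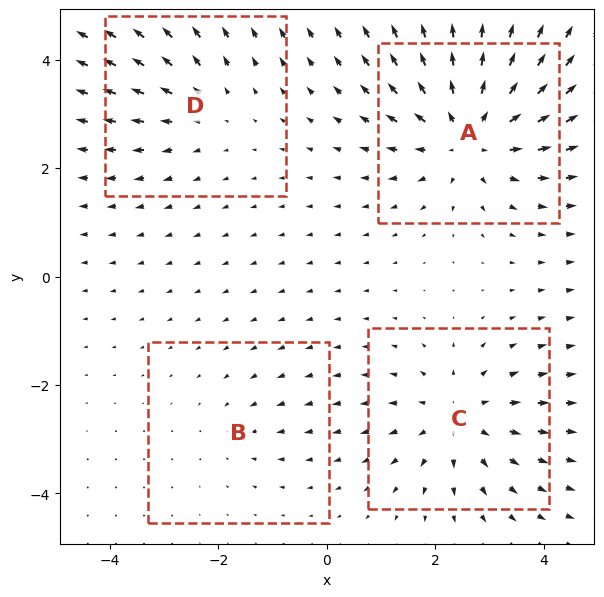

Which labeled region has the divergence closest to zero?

B

Divergence at each region's feature centre — A: about +6, B: about -2, C: about +4, D: about +3. Region B is closest to zero.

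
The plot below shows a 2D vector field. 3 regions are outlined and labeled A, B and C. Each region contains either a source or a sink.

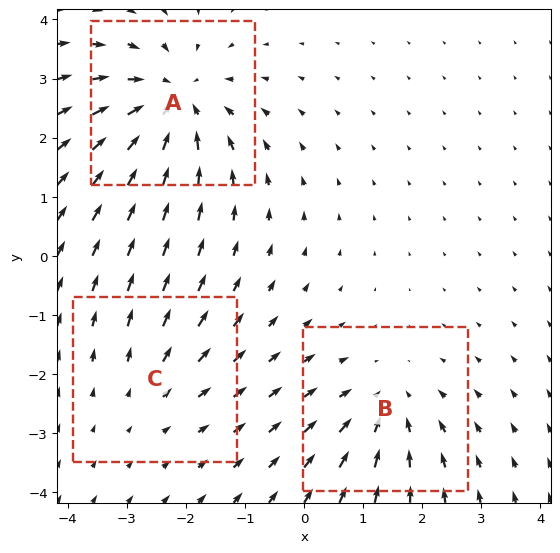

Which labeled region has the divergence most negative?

Divergence at each region's feature centre — A: about -4, B: about -3, C: about +2. Region A is most negative.

A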